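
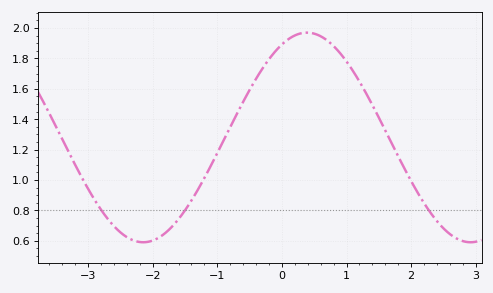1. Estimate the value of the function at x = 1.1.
1.72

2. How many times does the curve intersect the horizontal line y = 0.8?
3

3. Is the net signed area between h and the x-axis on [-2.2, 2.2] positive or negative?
positive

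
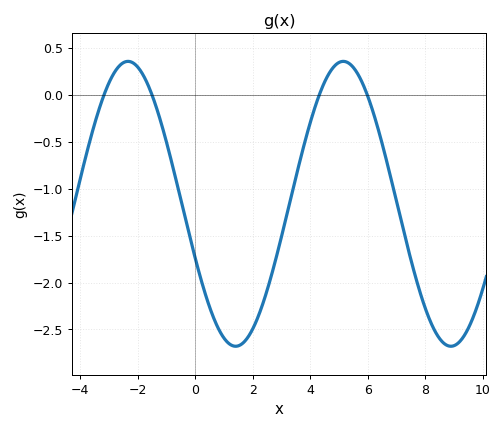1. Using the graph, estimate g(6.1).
-0.104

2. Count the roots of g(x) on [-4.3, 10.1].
4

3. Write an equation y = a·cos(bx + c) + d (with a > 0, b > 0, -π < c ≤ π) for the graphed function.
y = 1.52cos(0.84x + 1.96) - 1.16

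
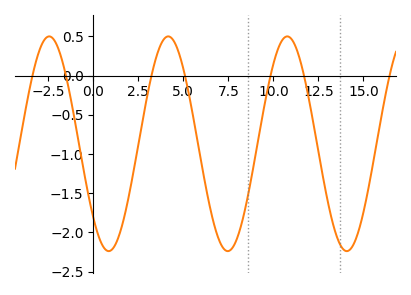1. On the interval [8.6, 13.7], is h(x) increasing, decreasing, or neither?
neither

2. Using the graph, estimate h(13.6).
-2.1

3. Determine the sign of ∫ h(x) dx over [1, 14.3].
negative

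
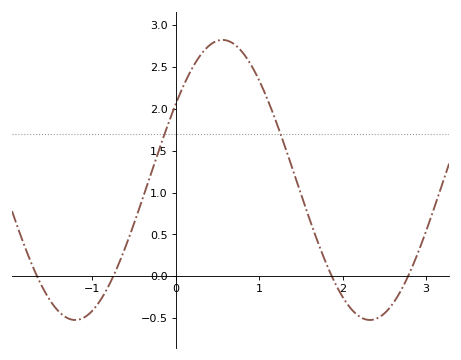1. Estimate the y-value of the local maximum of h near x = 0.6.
2.82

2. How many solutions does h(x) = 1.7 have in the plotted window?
2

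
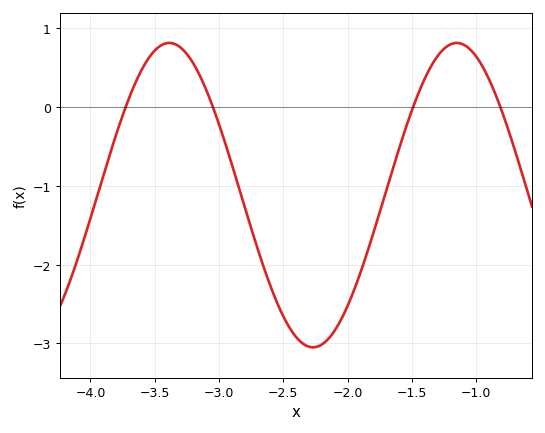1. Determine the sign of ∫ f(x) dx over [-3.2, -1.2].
negative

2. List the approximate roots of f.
-3.73, -3.05, -1.49, -0.812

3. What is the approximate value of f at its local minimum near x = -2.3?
-3.05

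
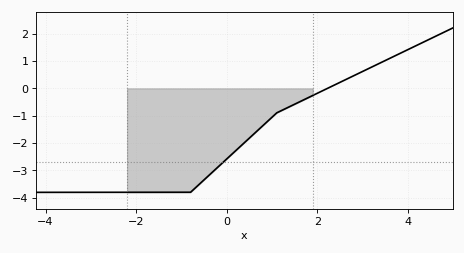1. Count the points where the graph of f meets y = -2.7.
1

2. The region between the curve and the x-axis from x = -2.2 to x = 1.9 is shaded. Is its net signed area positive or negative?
negative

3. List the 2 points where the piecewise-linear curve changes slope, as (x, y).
(-0.8, -3.8); (1.1, -0.9)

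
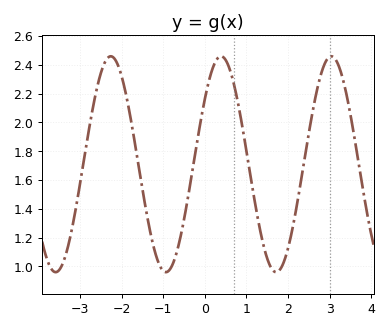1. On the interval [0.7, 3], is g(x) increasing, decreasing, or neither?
neither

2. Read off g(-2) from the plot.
2.32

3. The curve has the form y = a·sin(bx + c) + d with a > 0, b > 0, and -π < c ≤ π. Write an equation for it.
y = 0.75sin(2.37x + 0.652) + 1.71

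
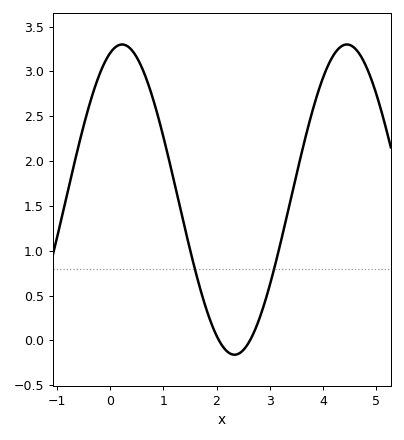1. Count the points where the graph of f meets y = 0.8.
2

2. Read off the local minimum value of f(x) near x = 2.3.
-0.16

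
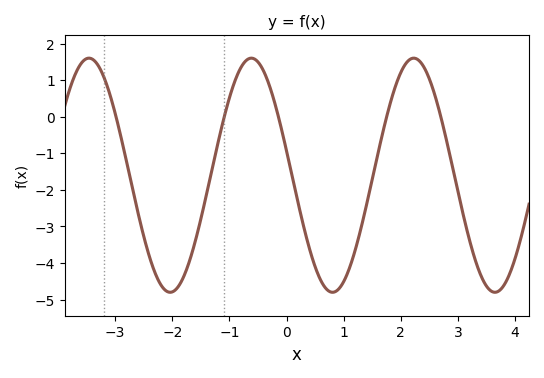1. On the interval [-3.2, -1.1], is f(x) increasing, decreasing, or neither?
neither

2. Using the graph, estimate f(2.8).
-0.638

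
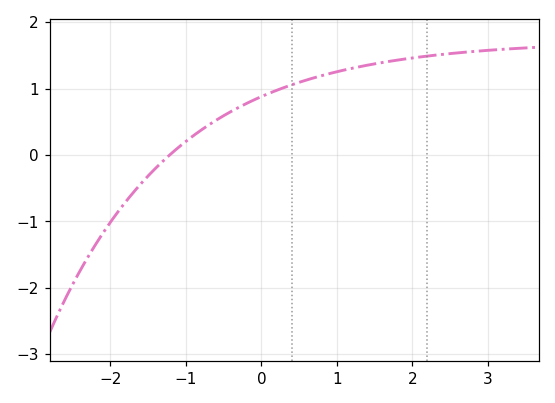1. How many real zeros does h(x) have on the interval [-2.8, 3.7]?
1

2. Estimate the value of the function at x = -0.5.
0.6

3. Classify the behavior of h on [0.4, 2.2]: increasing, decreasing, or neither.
increasing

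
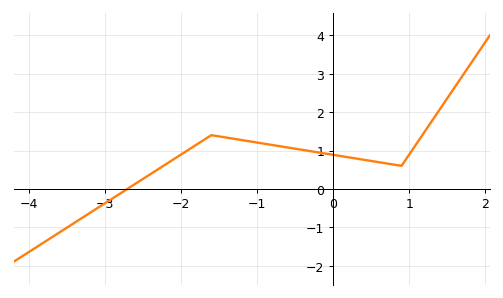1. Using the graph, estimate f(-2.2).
0.6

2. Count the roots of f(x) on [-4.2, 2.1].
1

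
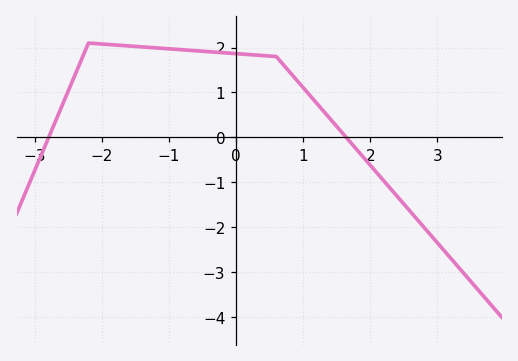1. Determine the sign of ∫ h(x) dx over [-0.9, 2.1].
positive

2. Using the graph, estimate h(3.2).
-2.7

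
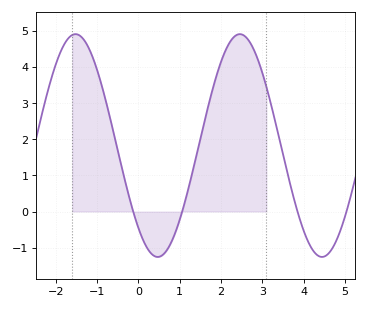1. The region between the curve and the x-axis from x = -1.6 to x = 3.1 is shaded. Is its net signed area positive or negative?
positive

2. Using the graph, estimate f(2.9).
4.19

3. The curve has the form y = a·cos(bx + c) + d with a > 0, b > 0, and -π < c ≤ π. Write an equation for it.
y = 3.09cos(1.58x + 2.4) + 1.83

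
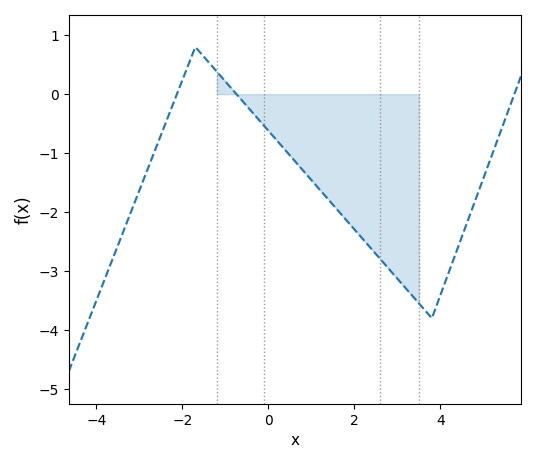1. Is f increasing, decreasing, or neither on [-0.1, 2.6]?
decreasing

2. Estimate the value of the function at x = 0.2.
-0.789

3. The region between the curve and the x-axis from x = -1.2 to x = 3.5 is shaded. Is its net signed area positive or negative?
negative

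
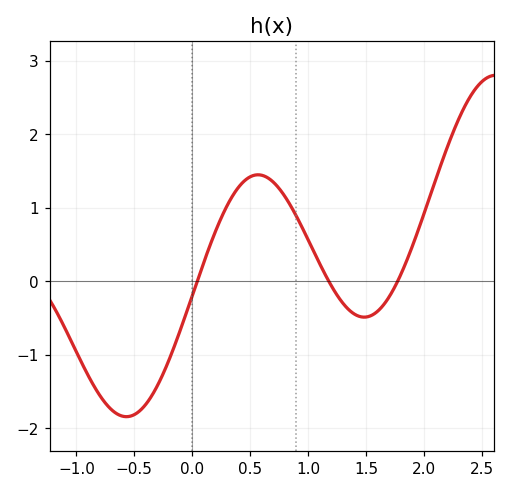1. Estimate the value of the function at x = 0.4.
1.28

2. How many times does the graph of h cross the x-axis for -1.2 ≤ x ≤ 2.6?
3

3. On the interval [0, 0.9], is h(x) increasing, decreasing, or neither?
neither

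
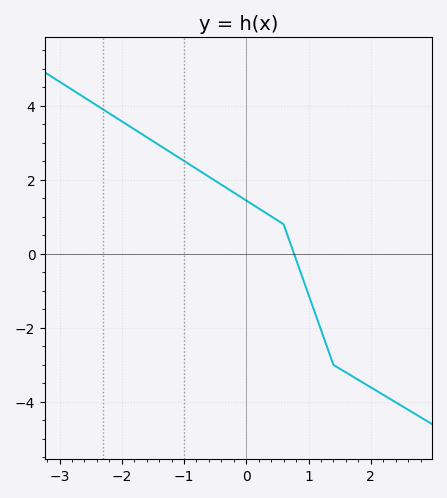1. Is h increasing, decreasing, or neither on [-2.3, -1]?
decreasing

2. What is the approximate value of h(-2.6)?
4.22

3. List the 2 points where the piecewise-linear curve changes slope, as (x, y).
(0.6, 0.8); (1.4, -3)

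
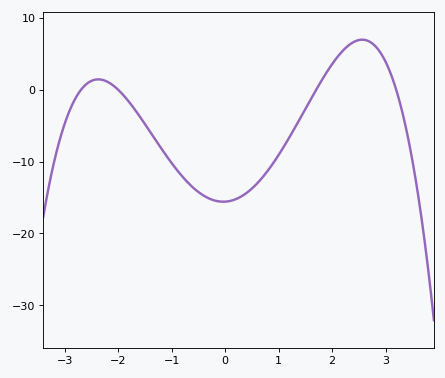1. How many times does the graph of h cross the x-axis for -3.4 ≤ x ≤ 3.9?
4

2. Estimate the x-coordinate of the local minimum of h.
-0.035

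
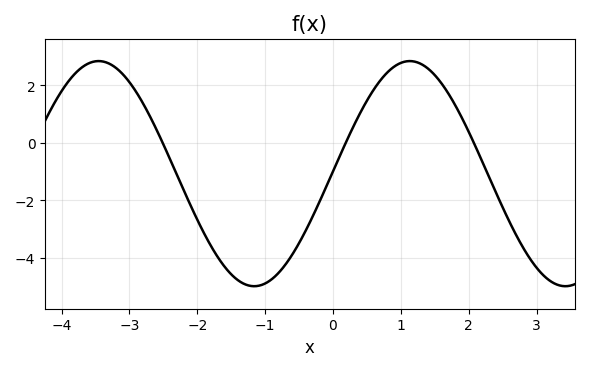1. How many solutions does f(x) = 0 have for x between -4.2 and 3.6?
3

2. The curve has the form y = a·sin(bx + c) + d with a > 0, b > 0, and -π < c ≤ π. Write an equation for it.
y = 3.91sin(1.37x + 0.02) - 1.07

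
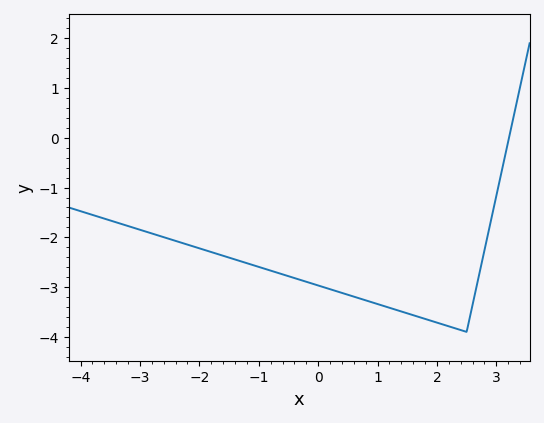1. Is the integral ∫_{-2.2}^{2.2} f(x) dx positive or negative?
negative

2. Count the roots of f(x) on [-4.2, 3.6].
1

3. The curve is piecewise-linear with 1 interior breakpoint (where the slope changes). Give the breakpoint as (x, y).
(2.5, -3.9)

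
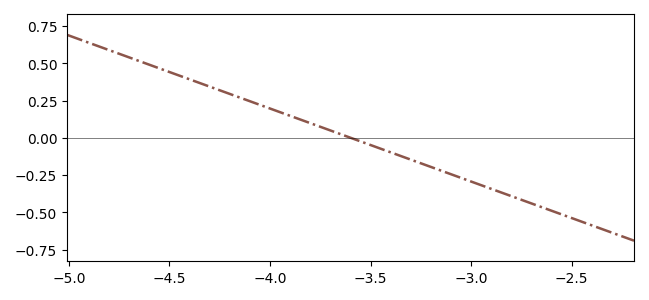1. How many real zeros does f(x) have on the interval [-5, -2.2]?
1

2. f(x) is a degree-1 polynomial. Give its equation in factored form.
y = -0.49(x + 3.6)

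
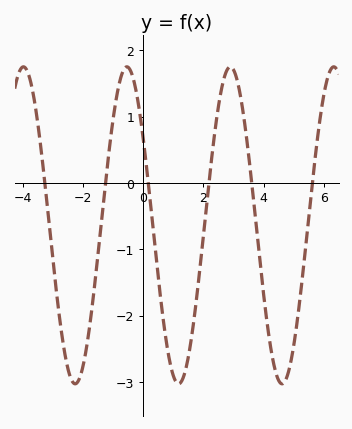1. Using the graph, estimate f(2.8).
1.7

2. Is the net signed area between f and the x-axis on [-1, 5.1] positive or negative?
negative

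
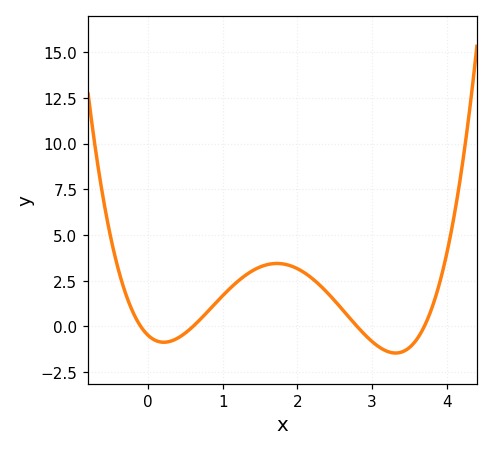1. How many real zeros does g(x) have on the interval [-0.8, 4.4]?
4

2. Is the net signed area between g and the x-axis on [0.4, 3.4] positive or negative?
positive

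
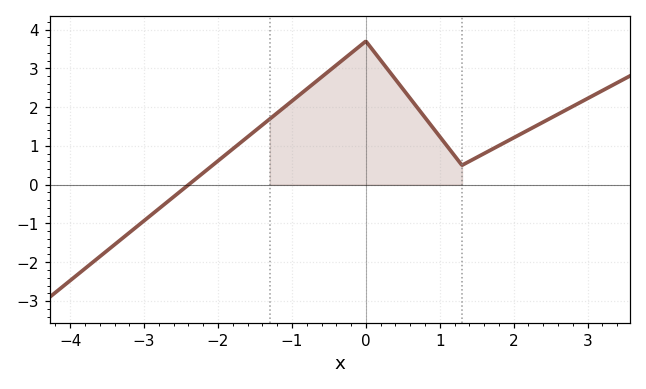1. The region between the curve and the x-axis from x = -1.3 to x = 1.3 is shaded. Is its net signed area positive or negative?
positive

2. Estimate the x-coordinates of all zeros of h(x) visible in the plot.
-2.4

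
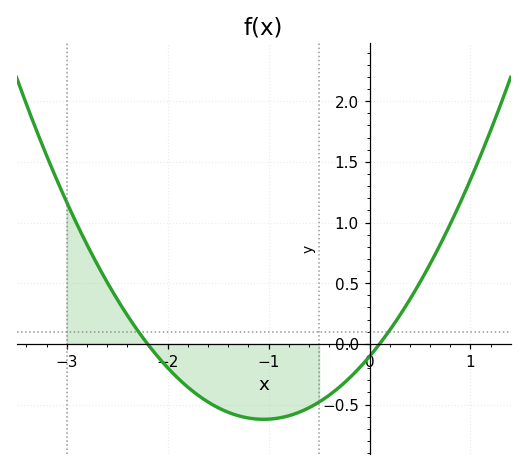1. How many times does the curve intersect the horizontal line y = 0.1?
2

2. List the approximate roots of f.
-2.2, 0.1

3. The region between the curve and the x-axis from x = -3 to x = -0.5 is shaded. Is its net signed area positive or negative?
negative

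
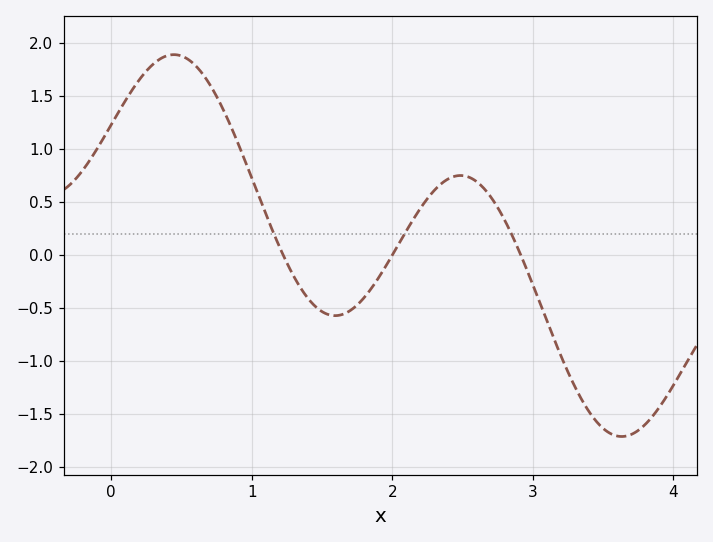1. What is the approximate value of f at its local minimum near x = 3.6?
-1.72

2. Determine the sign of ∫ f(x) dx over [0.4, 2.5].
positive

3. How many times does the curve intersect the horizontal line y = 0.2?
3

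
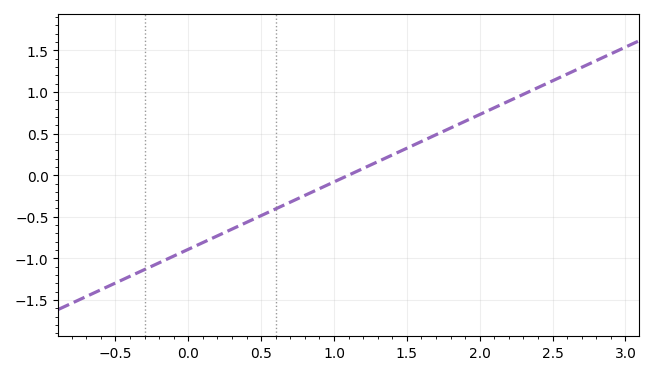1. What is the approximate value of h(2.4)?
1.05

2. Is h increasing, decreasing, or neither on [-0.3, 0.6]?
increasing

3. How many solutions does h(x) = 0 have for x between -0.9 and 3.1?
1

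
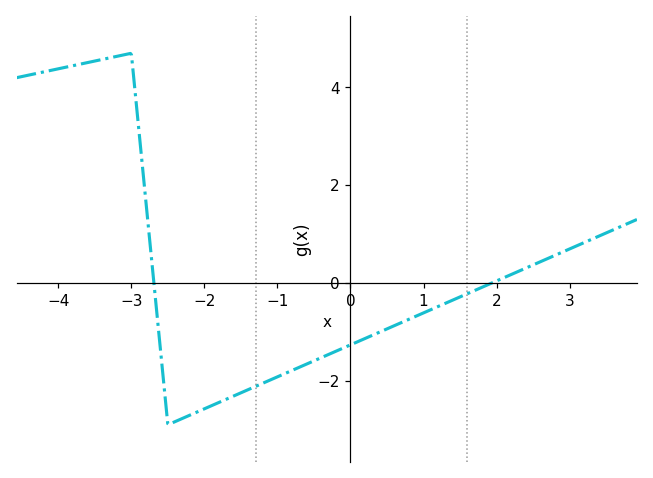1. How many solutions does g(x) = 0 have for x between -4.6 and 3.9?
2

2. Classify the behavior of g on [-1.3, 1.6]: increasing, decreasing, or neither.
increasing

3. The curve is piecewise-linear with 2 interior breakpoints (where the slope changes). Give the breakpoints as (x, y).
(-3, 4.7); (-2.5, -2.9)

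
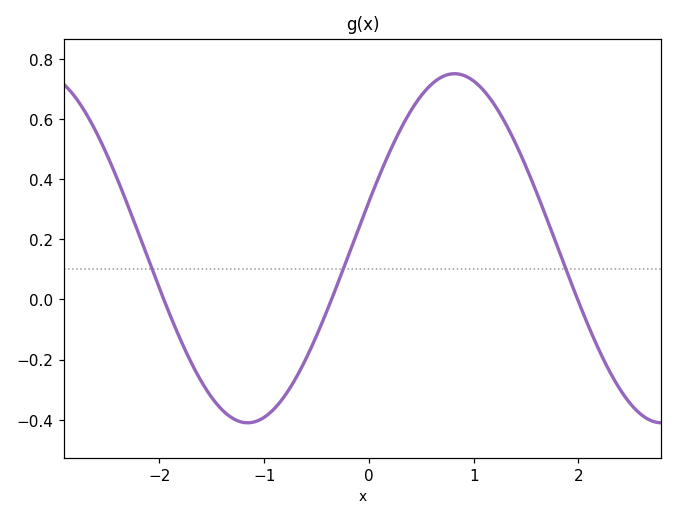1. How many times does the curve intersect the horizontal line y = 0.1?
3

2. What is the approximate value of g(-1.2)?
-0.4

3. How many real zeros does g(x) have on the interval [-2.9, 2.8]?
3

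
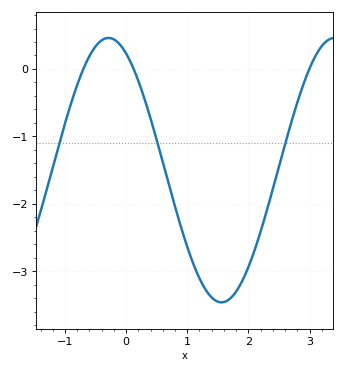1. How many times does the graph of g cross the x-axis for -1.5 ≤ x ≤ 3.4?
3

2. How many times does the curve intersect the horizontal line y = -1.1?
3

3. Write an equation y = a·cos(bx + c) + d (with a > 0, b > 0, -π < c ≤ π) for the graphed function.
y = 1.96cos(1.7x + 0.49) - 1.5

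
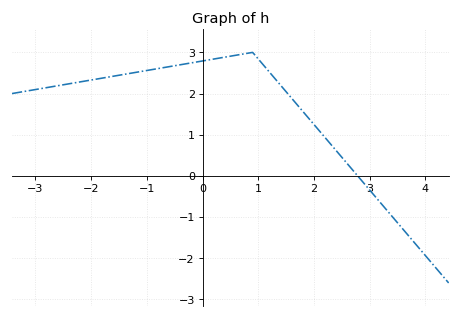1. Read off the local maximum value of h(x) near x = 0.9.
3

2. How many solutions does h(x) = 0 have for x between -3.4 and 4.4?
1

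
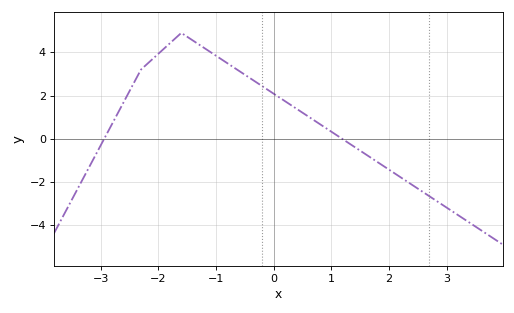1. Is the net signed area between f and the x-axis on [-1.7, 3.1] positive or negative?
positive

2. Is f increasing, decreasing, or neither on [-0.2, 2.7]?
decreasing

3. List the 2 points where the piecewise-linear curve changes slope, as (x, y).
(-2.3, 3.2); (-1.6, 4.9)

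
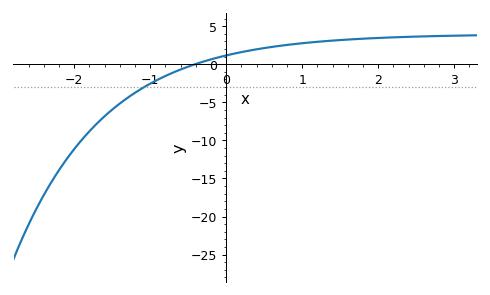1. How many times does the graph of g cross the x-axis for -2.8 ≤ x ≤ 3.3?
1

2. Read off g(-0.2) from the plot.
0.5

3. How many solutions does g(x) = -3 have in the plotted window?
1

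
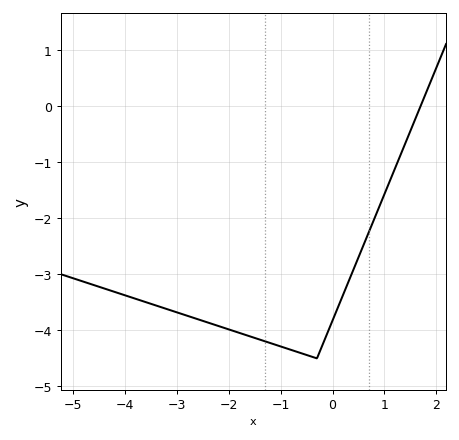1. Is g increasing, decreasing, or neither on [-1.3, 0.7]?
neither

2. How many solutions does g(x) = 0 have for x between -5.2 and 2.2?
1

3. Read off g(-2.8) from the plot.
-3.7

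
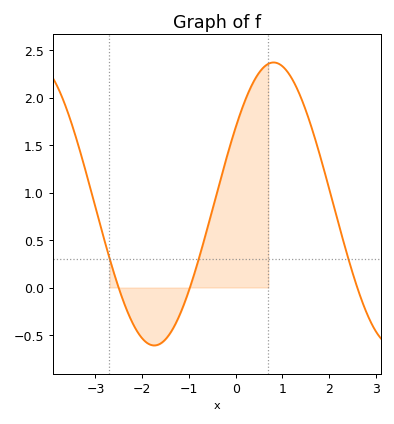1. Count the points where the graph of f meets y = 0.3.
3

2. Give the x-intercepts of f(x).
-2.5, -1, 2.6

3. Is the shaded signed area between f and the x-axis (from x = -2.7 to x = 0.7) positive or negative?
positive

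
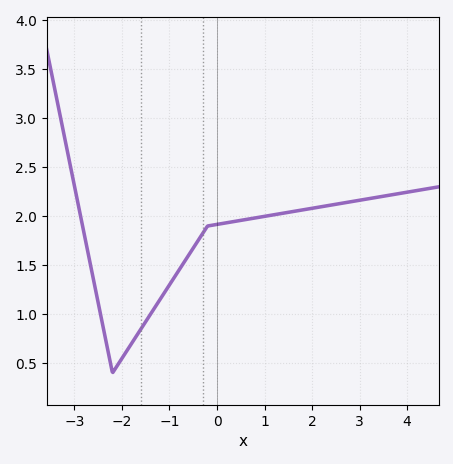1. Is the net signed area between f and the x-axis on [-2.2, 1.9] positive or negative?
positive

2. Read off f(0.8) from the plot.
1.98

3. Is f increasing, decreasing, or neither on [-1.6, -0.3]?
increasing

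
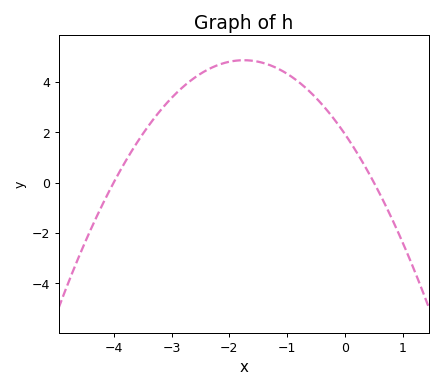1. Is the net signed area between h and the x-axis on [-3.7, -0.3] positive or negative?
positive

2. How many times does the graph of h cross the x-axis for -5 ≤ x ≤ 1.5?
2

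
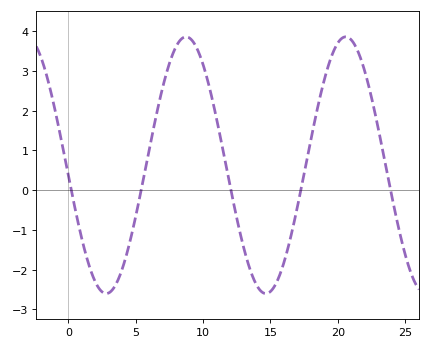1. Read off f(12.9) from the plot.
-1.3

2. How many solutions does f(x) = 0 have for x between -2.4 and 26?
5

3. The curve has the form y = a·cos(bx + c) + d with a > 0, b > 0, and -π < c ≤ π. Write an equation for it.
y = 3.23cos(0.53x + 1.7) + 0.63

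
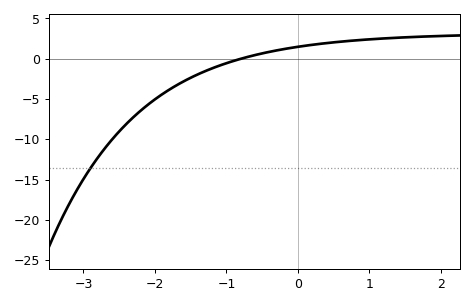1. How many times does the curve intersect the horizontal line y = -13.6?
1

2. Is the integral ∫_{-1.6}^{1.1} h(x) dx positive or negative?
positive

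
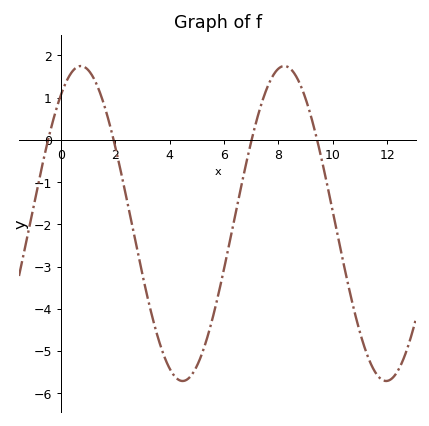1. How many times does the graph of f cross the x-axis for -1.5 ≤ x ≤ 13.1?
4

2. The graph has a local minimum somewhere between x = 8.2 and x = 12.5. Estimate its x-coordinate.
12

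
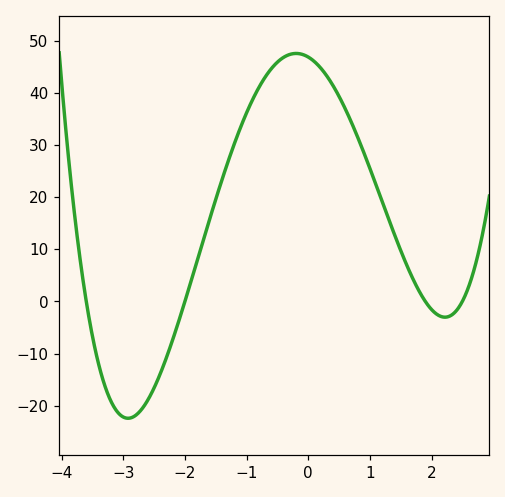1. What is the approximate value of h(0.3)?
43.3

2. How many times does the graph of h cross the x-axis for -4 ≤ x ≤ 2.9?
4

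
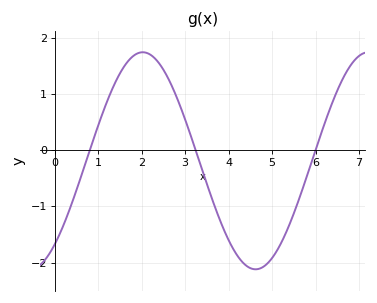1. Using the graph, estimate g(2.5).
1.43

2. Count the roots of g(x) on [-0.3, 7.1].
3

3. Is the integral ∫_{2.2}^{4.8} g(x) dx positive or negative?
negative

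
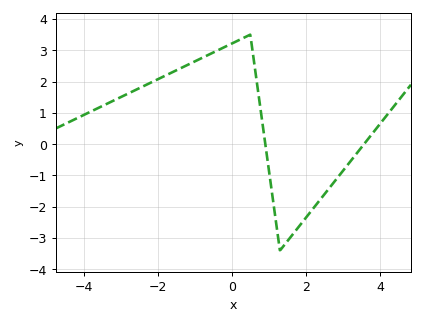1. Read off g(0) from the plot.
3.2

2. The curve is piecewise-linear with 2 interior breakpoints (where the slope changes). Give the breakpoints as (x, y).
(0.5, 3.5); (1.3, -3.4)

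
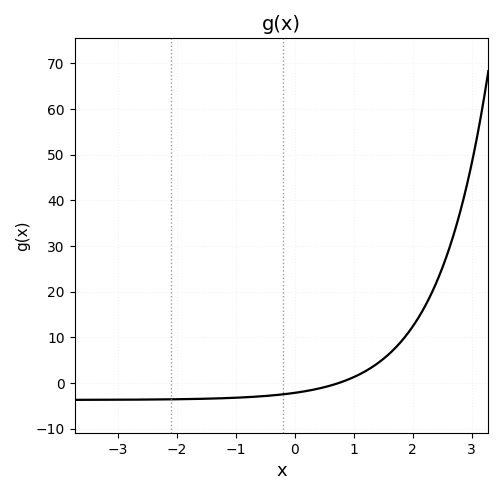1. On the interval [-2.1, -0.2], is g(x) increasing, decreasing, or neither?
increasing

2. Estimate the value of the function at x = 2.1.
14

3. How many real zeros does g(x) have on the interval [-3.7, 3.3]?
1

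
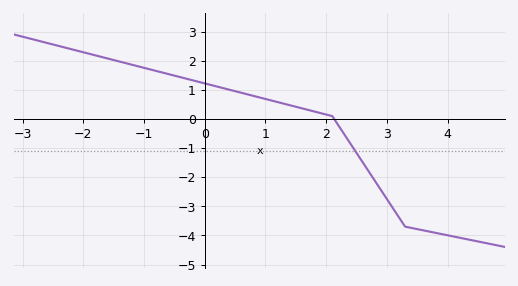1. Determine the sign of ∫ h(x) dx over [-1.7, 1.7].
positive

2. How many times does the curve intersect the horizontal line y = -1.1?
1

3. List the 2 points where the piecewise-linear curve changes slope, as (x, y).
(2.1, 0.1); (3.3, -3.7)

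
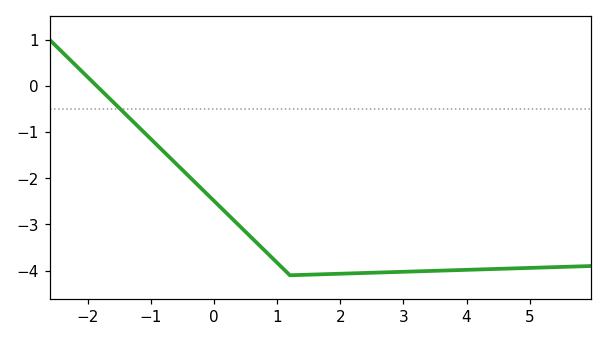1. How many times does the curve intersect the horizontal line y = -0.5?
1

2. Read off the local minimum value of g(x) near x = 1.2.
-4.1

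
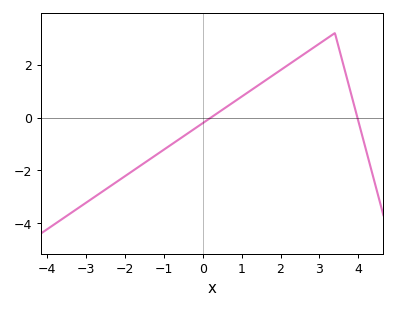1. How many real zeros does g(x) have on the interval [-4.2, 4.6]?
2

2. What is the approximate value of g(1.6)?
1.39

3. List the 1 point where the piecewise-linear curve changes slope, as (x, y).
(3.4, 3.2)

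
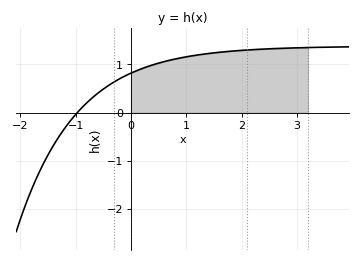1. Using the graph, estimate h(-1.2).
-0.329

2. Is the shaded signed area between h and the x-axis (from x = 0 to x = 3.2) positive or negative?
positive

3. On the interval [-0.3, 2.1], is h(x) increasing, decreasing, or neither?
increasing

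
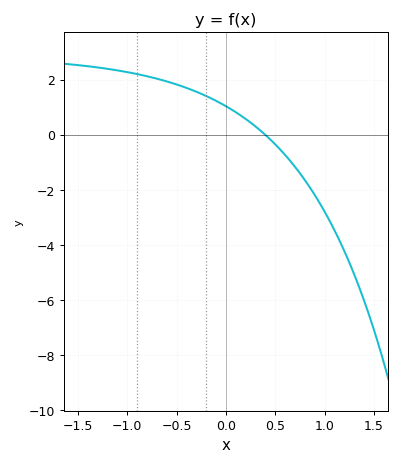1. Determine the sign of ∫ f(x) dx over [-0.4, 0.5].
positive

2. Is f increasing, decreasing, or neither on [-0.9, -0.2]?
decreasing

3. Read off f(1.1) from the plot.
-3.48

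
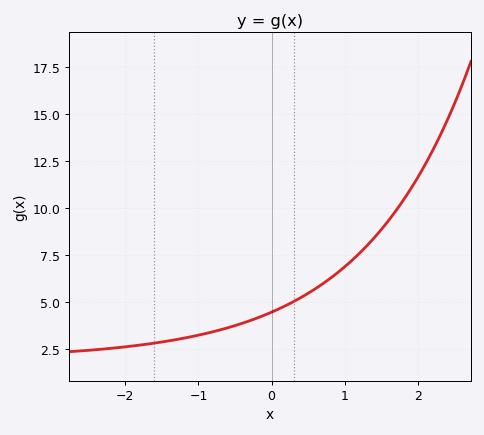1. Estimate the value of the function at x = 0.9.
6.57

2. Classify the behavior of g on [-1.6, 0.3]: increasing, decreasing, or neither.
increasing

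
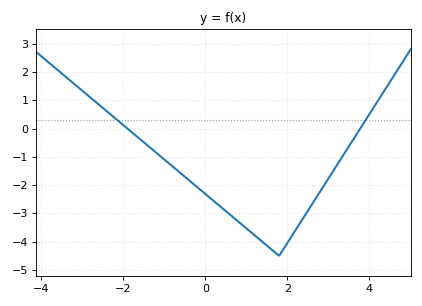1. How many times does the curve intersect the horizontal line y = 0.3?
2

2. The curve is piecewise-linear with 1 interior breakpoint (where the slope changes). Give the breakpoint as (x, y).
(1.8, -4.5)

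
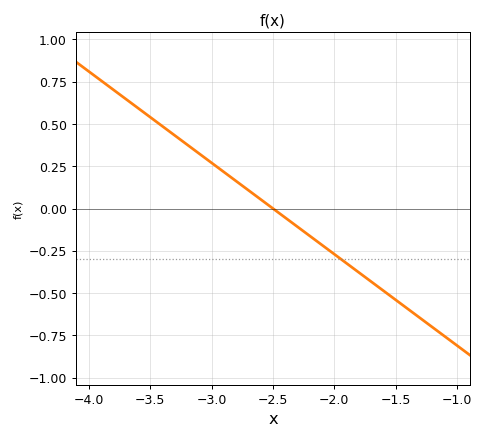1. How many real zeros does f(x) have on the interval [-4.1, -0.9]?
1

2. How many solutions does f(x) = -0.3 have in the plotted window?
1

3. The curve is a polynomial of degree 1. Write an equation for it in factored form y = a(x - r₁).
y = -0.54(x + 2.5)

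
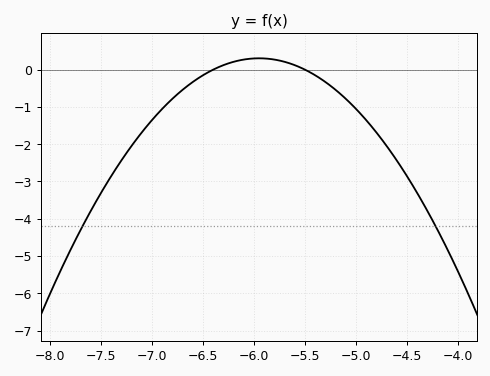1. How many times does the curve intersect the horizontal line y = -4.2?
2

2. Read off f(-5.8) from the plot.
0.3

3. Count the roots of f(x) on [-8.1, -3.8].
2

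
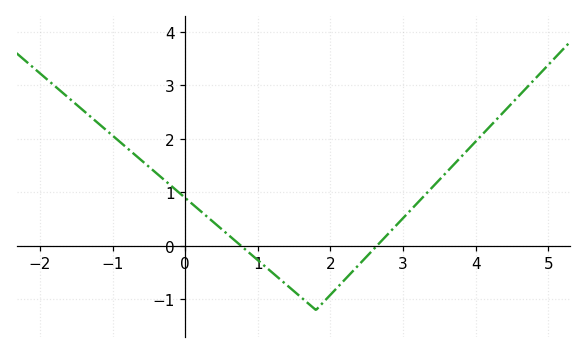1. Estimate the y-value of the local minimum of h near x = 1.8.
-1.2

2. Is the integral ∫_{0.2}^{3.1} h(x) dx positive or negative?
negative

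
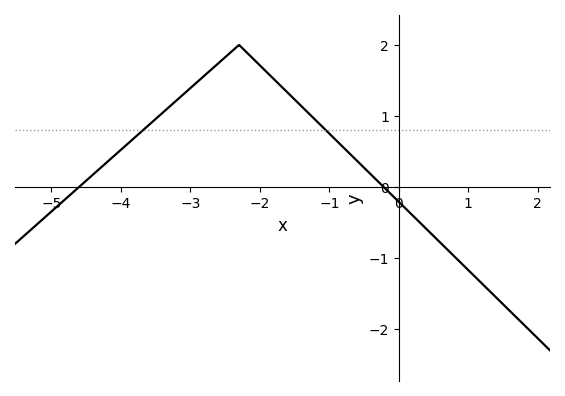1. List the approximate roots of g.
-4.6, -0.2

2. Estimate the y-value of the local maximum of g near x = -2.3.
2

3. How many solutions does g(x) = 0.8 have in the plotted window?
2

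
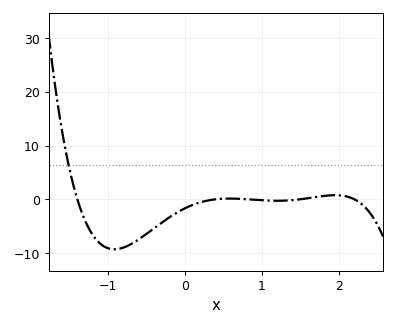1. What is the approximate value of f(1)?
-0.195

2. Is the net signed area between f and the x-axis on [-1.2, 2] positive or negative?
negative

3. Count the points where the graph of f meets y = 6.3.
1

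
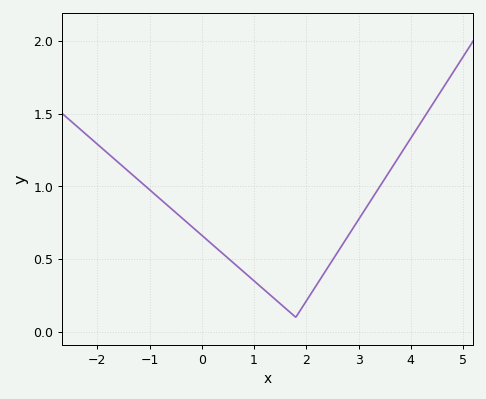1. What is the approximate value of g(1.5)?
0.194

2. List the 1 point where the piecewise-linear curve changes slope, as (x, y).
(1.8, 0.1)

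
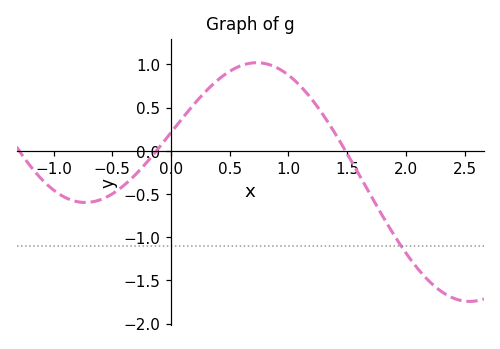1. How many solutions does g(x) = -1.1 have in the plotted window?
1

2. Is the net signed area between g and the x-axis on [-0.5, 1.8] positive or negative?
positive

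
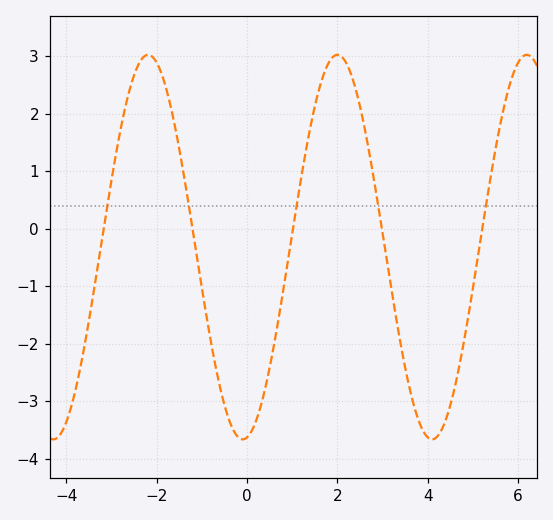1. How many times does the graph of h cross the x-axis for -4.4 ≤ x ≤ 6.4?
5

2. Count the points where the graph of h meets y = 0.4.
5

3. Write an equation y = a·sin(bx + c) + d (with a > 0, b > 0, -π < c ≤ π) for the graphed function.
y = 3.34sin(1.5x - 1.43) - 0.32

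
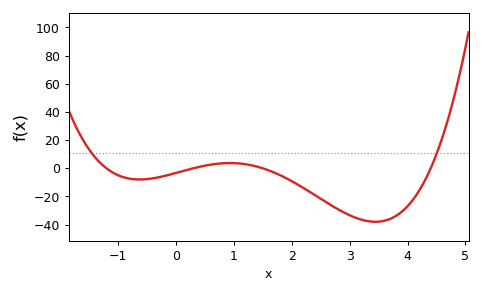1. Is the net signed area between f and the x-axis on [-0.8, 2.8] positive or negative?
negative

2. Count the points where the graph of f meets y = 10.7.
2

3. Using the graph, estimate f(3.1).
-36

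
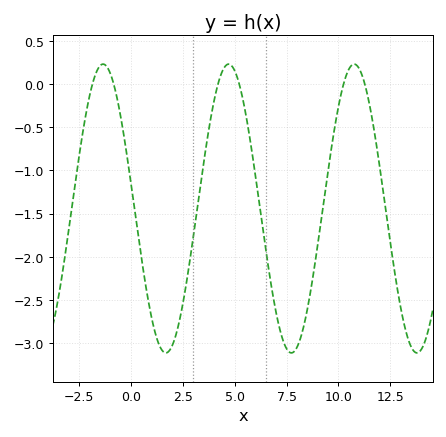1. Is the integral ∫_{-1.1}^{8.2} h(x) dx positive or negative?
negative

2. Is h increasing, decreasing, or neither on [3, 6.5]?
neither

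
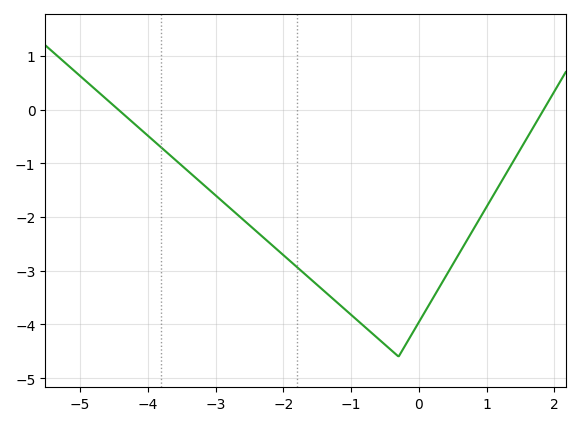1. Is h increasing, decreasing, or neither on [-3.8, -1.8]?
decreasing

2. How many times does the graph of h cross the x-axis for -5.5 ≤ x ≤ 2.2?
2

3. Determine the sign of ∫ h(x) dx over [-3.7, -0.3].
negative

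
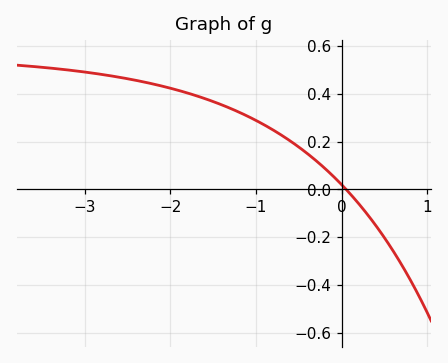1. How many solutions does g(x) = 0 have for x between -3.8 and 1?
1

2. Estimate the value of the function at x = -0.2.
0.08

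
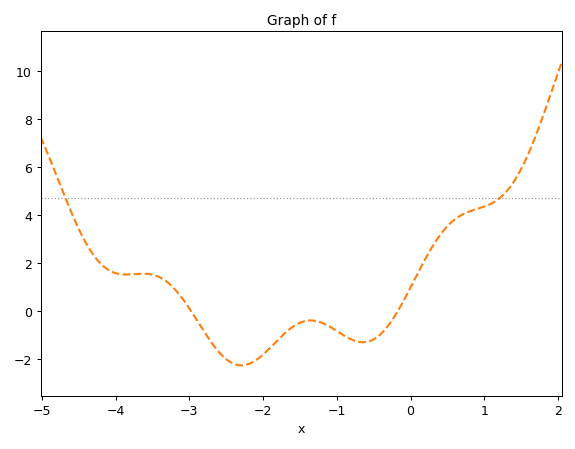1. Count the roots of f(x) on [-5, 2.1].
2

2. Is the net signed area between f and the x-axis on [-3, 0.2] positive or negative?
negative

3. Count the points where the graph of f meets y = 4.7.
2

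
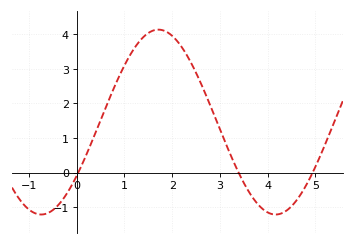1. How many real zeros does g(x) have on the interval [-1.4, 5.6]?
3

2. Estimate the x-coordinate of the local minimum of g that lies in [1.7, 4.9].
4.17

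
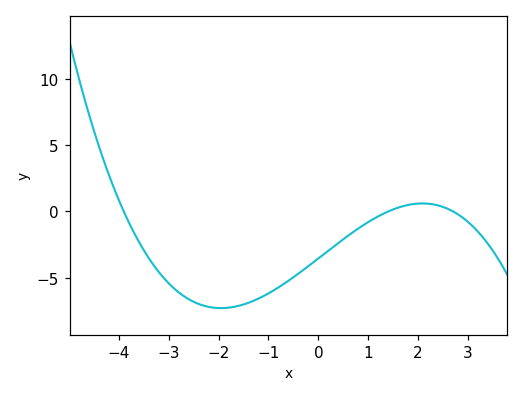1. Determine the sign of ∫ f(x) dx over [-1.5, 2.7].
negative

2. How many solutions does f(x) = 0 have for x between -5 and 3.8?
3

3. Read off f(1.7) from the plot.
0.403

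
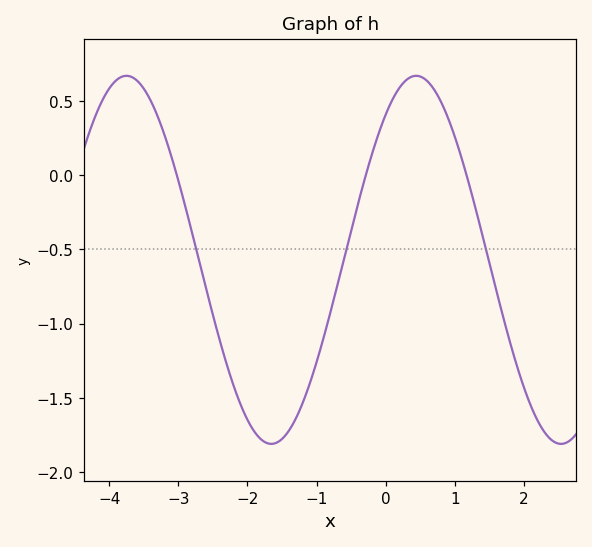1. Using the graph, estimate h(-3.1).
0.15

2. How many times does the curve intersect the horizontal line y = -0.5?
3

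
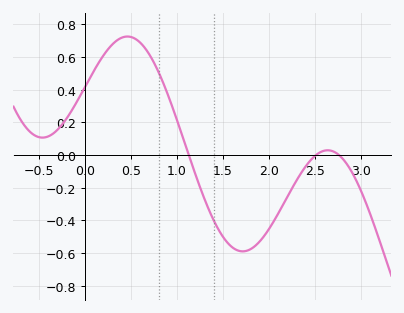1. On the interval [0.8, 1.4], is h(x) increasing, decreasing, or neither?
decreasing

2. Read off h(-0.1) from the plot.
0.32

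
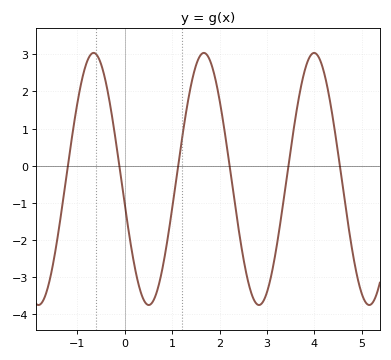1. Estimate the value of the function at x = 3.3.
-1.38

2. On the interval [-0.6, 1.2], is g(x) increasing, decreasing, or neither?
neither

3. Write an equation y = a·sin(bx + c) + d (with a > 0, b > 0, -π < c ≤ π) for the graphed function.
y = 3.4sin(2.7x - 2.93) - 0.36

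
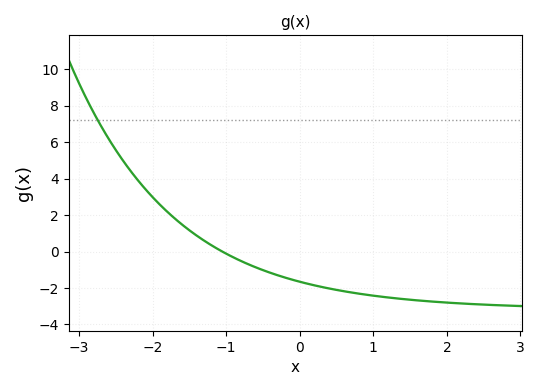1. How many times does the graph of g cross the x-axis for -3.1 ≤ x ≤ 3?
1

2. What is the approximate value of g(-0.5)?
-1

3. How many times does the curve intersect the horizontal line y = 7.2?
1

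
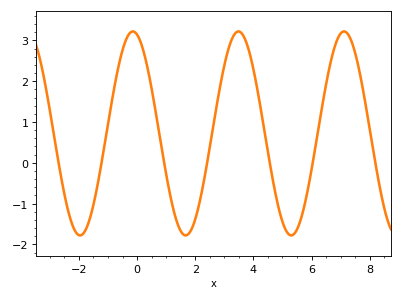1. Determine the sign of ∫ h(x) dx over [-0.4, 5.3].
positive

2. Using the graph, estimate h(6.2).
0.675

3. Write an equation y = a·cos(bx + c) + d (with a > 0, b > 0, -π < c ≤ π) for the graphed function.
y = 2.5cos(1.73x + 0.252) + 0.72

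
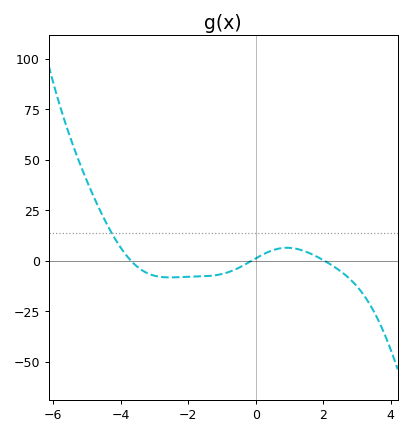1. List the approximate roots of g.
-3.7, -0.128, 2.04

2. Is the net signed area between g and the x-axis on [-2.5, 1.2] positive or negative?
negative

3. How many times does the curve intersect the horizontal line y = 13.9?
1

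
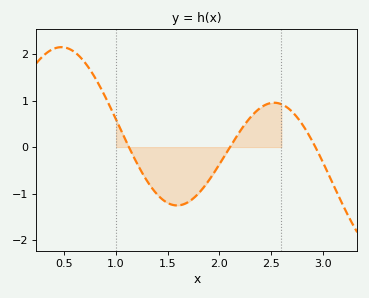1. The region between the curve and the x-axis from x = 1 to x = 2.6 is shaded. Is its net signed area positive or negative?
negative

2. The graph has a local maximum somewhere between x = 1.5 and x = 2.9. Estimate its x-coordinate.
2.53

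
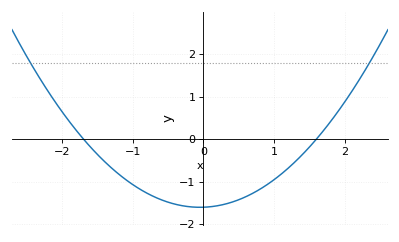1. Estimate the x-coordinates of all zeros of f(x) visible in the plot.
-1.7, 1.6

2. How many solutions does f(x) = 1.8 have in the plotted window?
2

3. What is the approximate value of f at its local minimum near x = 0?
-1.6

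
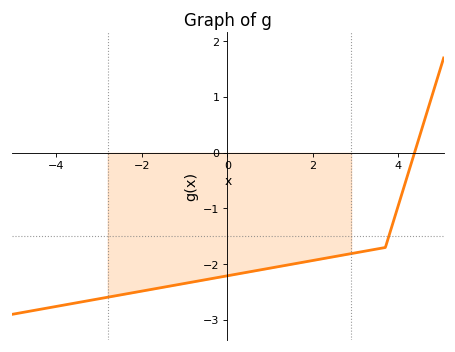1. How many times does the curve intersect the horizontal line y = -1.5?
1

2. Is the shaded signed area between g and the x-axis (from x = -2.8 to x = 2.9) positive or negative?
negative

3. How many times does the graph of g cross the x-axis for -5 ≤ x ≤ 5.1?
1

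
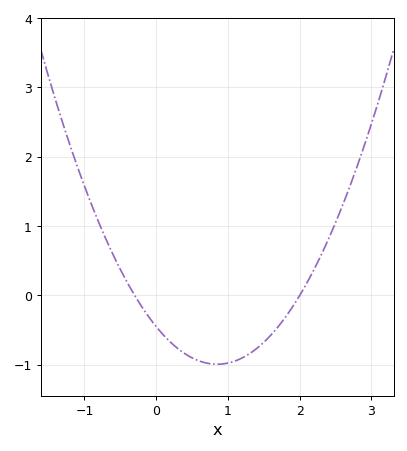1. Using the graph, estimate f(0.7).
-1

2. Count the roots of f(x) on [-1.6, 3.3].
2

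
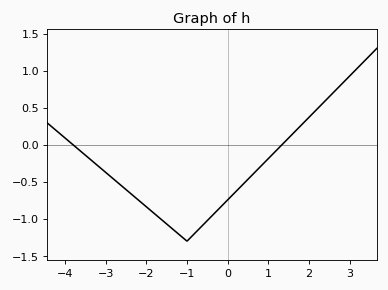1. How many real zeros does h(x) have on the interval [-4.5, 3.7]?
2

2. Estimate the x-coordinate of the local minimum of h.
-0.999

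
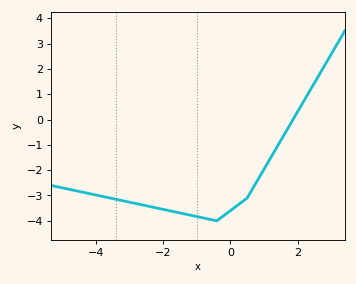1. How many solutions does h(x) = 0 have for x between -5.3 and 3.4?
1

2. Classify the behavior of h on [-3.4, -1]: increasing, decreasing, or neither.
decreasing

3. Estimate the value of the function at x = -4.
-2.98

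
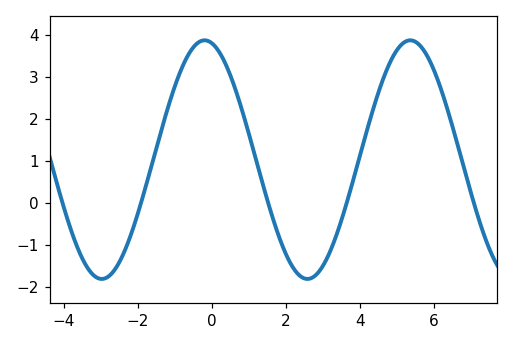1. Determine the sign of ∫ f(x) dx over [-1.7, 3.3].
positive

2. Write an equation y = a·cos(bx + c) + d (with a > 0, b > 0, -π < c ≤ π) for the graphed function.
y = 2.84cos(1.13x + 0.22) + 1.03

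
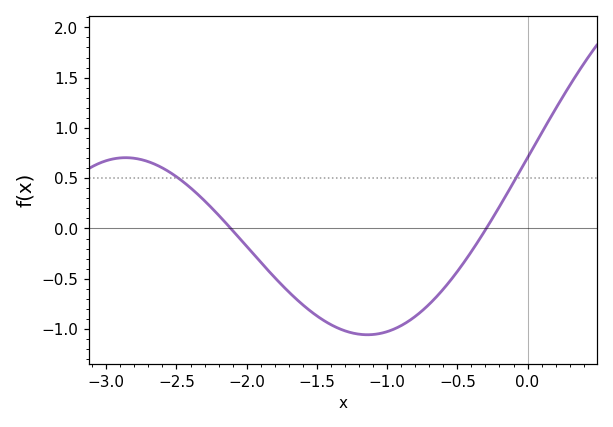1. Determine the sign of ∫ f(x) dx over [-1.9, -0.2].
negative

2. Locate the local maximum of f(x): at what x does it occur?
-2.86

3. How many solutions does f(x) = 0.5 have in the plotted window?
2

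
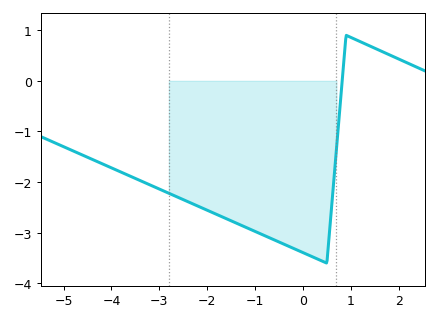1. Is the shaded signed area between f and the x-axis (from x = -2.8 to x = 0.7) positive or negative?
negative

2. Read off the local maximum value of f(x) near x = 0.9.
0.898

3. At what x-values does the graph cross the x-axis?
0.82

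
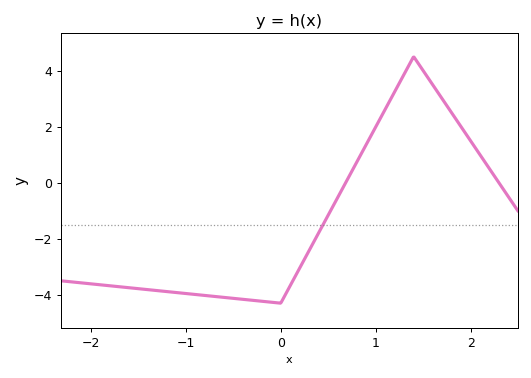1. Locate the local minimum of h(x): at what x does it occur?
-0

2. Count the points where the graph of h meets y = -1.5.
1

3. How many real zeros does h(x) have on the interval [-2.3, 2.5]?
2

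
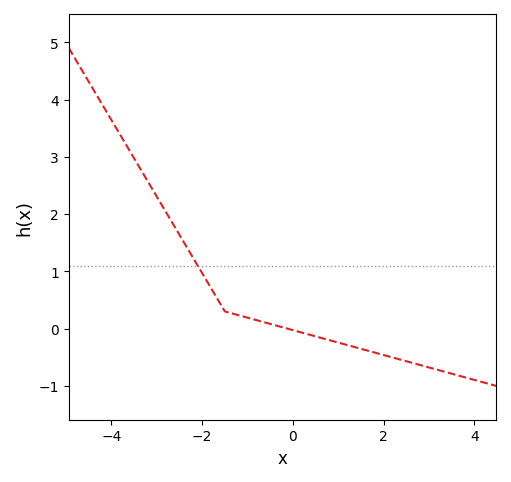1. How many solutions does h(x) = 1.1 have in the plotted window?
1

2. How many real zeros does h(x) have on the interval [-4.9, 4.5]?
1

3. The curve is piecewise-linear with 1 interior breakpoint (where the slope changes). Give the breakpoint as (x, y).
(-1.5, 0.3)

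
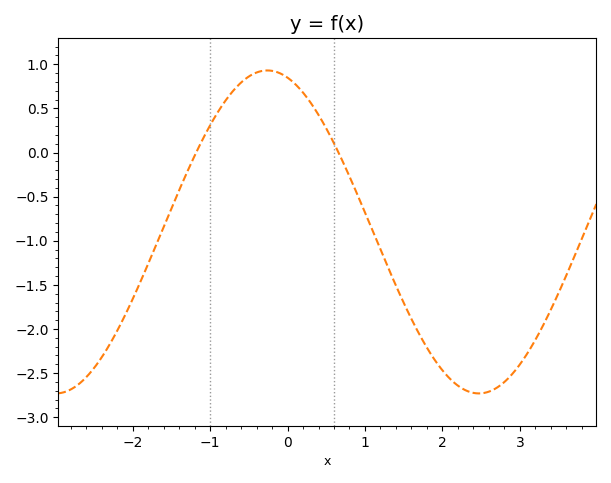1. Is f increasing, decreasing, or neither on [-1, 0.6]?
neither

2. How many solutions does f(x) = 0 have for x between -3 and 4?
2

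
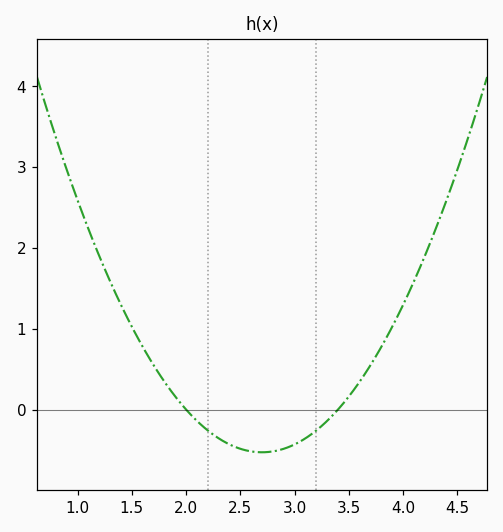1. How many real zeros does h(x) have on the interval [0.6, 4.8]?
2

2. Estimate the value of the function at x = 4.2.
1.9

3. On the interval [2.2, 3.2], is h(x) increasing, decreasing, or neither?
neither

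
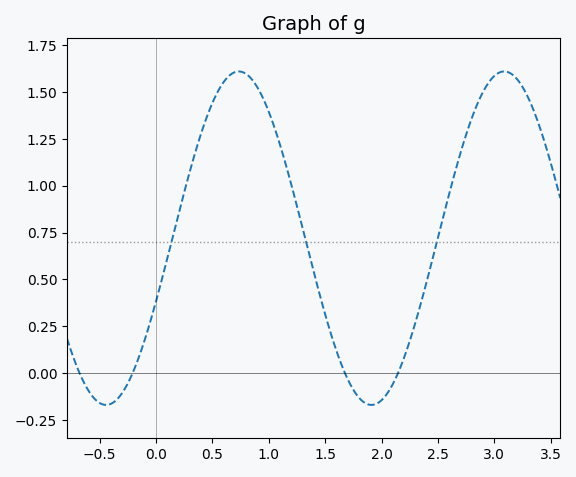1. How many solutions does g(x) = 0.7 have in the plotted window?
3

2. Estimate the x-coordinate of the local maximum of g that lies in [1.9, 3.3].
3.1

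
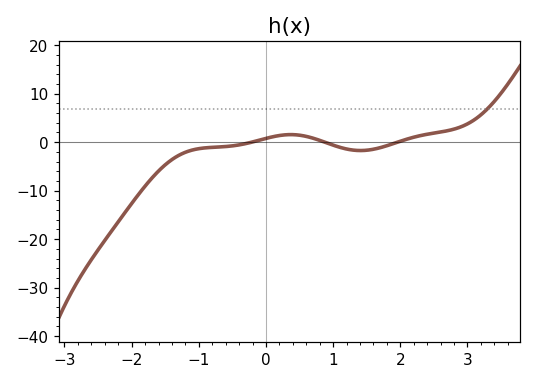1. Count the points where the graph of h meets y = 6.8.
1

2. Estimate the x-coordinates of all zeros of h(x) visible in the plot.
-0.2, 0.9, 2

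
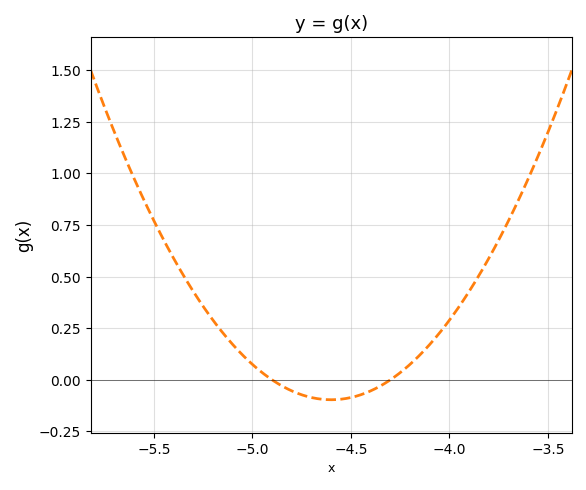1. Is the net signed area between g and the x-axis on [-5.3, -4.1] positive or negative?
positive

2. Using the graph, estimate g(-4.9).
0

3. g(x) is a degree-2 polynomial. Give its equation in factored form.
y = 1.07(x + 4.9)(x + 4.3)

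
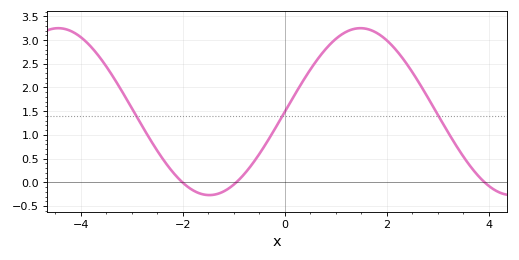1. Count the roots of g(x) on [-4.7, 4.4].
3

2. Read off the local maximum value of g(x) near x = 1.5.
3.25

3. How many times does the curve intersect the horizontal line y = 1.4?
3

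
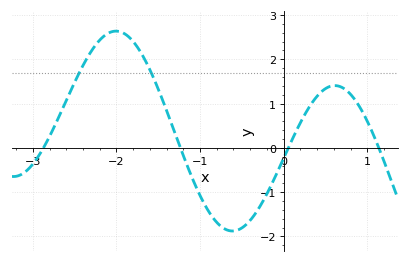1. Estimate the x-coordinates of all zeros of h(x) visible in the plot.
-2.87, -1.23, 0.056, 1.14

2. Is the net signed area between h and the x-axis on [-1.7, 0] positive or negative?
negative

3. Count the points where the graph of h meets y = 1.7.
2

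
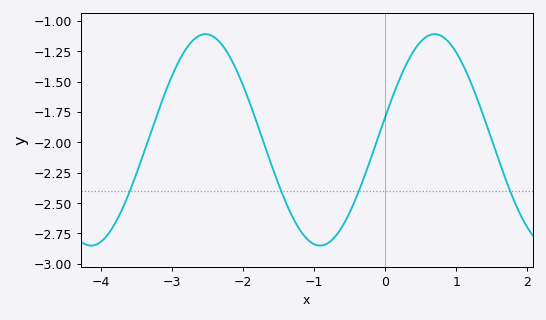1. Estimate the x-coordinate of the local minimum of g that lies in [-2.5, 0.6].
-0.92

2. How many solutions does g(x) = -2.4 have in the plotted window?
4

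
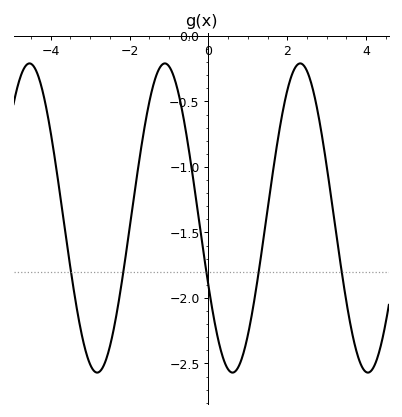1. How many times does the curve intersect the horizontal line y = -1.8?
5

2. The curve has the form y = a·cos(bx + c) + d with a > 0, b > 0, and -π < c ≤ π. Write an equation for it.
y = 1.18cos(1.83x + 2.02) - 1.39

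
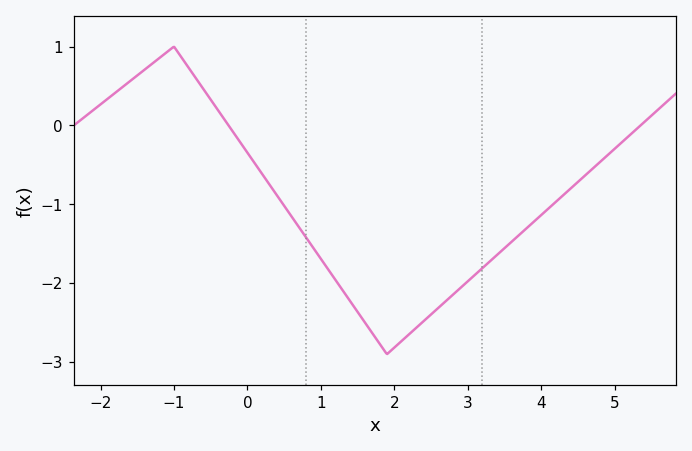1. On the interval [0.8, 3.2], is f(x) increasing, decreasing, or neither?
neither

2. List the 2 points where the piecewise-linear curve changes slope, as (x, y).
(-1, 1); (1.9, -2.9)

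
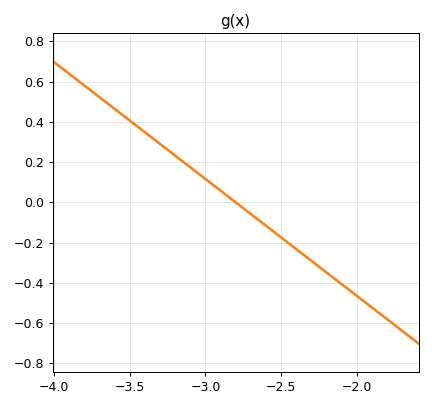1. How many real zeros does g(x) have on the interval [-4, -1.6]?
1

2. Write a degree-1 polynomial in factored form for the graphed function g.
y = -0.58(x + 2.8)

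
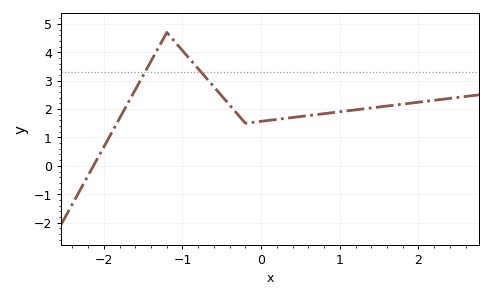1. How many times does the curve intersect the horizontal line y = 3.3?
2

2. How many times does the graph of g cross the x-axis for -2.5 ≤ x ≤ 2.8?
1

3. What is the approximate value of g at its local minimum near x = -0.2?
1.5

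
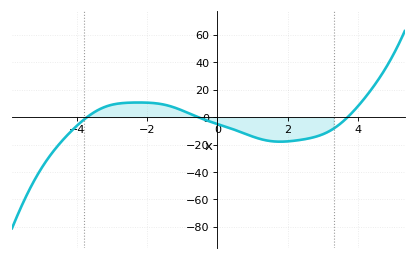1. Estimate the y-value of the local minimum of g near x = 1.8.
-17.9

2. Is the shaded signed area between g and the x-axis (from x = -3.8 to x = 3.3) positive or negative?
negative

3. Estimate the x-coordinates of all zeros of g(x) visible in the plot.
-3.7, -0.554, 3.7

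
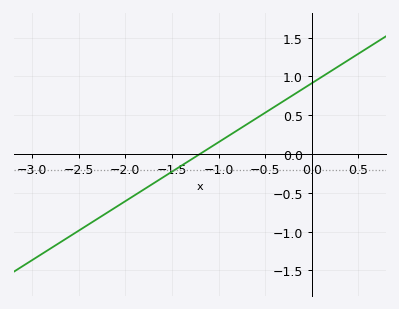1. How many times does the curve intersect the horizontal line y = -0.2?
1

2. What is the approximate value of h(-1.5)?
-0.25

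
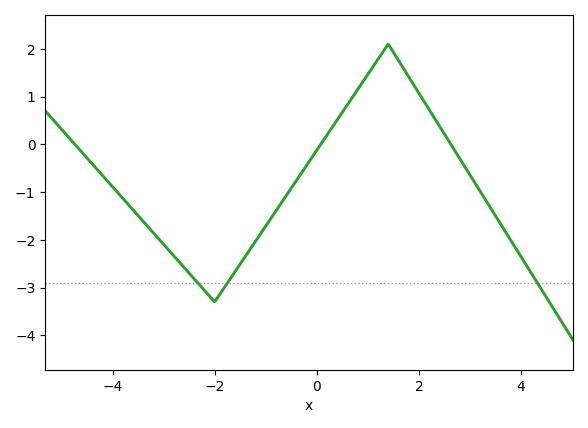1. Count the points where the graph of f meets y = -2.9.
3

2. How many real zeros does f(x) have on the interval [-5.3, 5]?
3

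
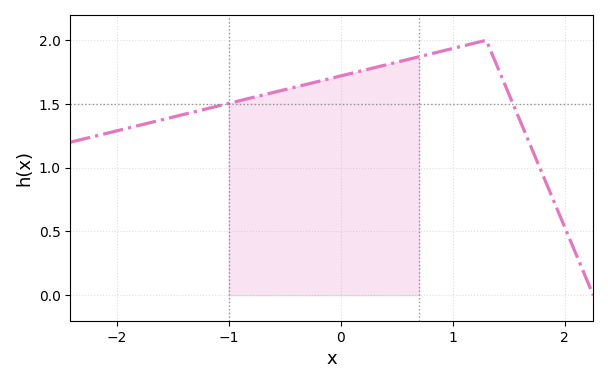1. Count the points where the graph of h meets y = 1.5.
2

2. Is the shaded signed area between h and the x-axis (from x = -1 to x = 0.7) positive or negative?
positive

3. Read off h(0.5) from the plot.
1.85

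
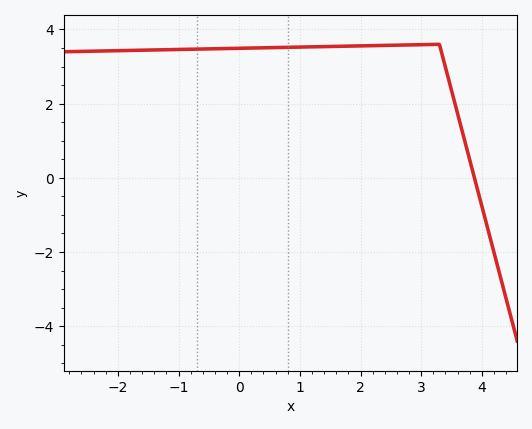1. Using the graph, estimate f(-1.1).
3.4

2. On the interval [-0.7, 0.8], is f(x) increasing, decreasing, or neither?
increasing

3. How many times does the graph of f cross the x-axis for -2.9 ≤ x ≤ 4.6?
1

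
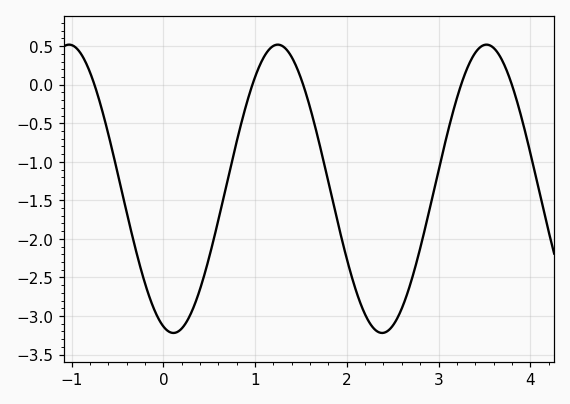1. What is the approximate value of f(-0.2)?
-2.6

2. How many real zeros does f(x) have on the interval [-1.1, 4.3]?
5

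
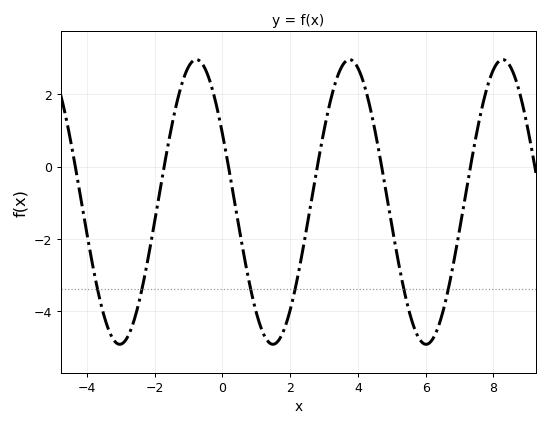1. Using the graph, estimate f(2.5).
-1.6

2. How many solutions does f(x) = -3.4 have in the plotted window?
6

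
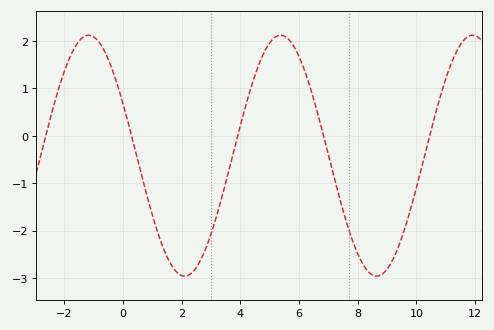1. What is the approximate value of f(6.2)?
1.35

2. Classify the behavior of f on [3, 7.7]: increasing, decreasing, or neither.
neither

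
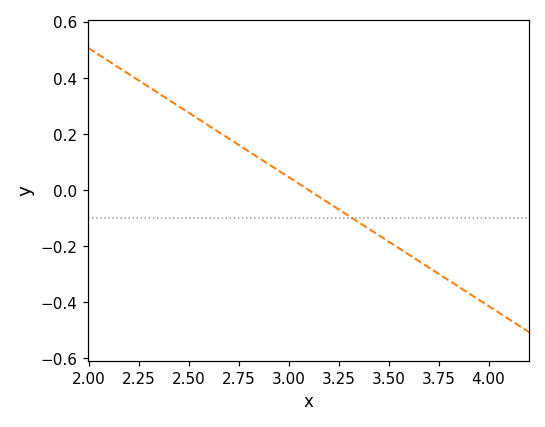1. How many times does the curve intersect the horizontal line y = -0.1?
1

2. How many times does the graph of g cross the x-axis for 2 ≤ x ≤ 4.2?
1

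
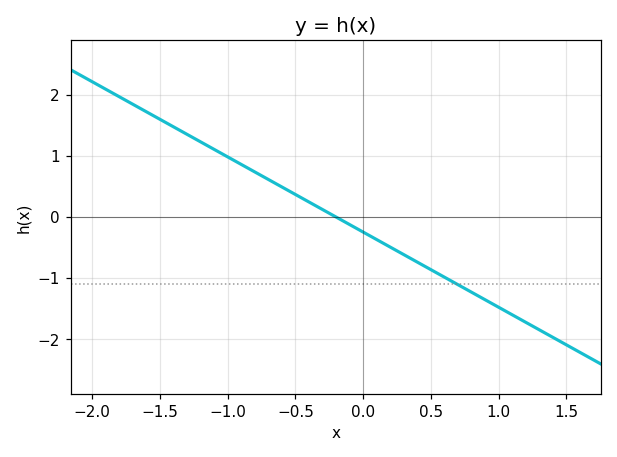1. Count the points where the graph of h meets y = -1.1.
1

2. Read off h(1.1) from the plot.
-1.6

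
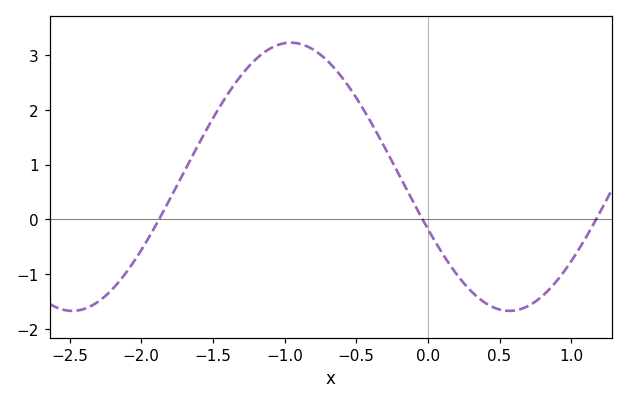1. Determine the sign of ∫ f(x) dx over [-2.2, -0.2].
positive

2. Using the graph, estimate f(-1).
3.22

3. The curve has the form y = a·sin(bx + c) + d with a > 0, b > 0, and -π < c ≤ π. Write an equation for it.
y = 2.45sin(2.06x - 2.74) + 0.78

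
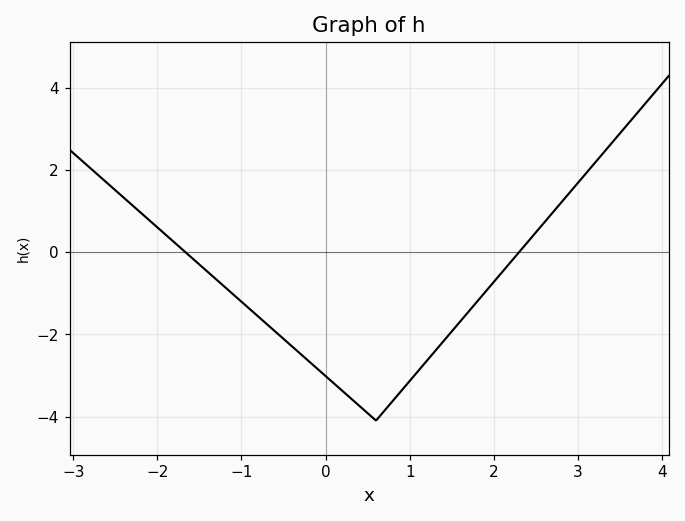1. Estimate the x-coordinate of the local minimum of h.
0.6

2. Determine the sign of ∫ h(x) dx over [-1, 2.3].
negative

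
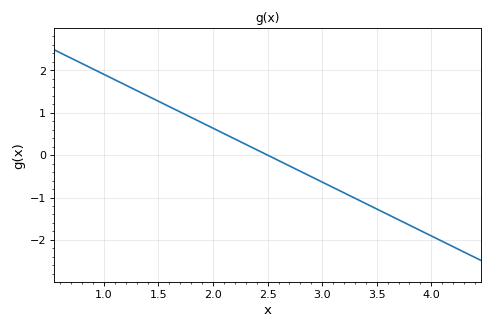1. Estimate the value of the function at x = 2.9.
-0.5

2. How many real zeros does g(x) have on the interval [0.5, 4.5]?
1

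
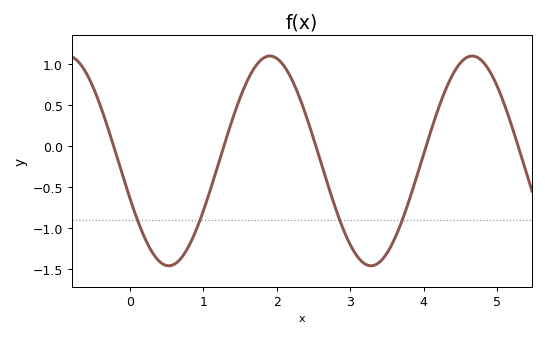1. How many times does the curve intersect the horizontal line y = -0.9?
4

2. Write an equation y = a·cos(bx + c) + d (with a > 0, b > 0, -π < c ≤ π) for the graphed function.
y = 1.28cos(2.28x + 1.94) - 0.18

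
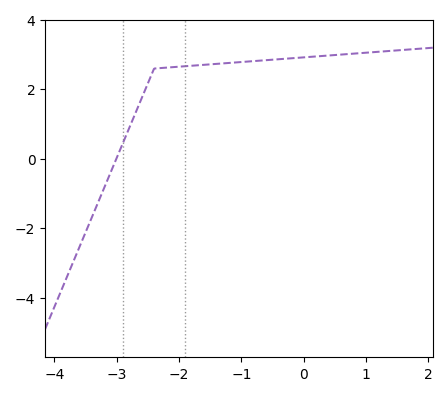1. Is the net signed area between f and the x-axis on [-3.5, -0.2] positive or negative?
positive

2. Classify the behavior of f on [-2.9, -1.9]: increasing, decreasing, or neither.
increasing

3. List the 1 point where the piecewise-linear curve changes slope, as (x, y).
(-2.4, 2.6)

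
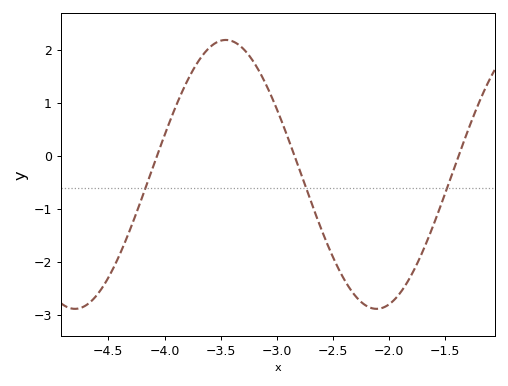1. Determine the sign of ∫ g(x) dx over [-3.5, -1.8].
negative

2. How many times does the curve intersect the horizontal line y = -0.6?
3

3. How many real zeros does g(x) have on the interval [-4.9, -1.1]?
3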